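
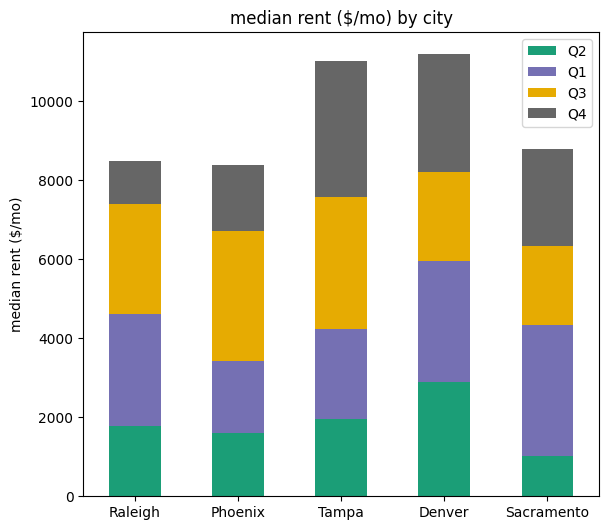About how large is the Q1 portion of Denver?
Q1 top ≈ 6000, bottom ≈ 3000; segment ≈ 3000.

≈ 3000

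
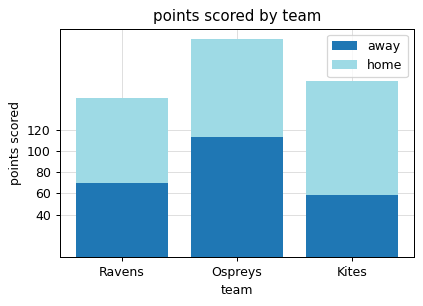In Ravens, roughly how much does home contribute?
≈ 80

home top ≈ 160, bottom ≈ 80; segment ≈ 80.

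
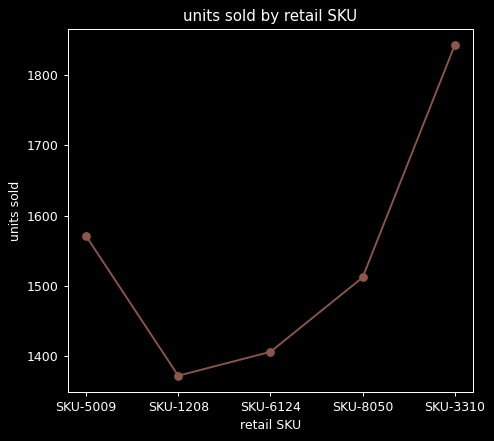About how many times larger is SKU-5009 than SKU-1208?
SKU-5009 ≈ 1550, SKU-1208 ≈ 1350; 1550/1350 ≈ 1.15.

≈ 1.15×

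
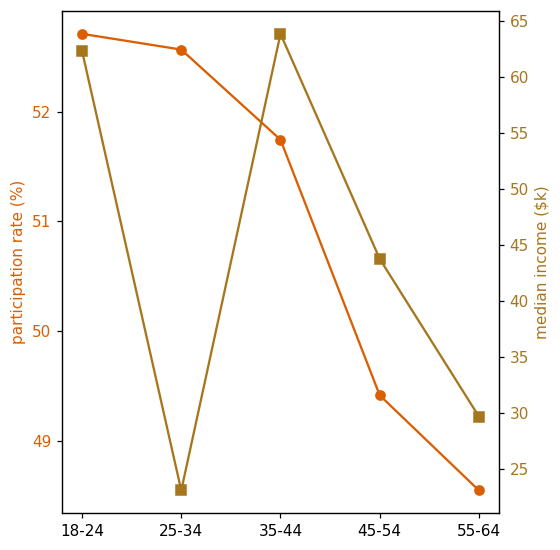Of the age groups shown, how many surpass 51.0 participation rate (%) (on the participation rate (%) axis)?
3

Above 51.0: 18-24, 25-34, 35-44.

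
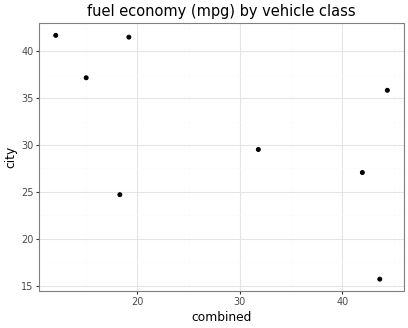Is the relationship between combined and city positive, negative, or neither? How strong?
negative, moderate

Points are negatively correlated; moderate (|r| ≈ 0.6).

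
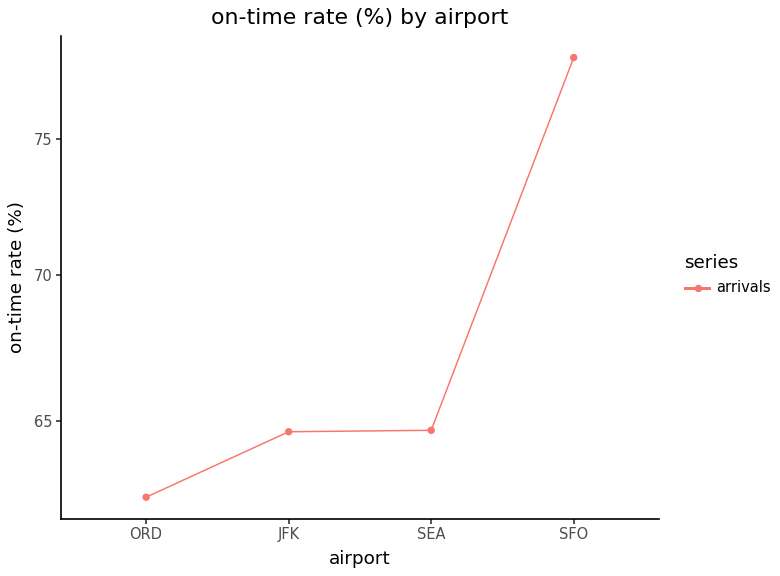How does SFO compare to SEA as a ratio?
SFO ≈ 78, SEA ≈ 64; 78/64 ≈ 1.22.

≈ 1.22×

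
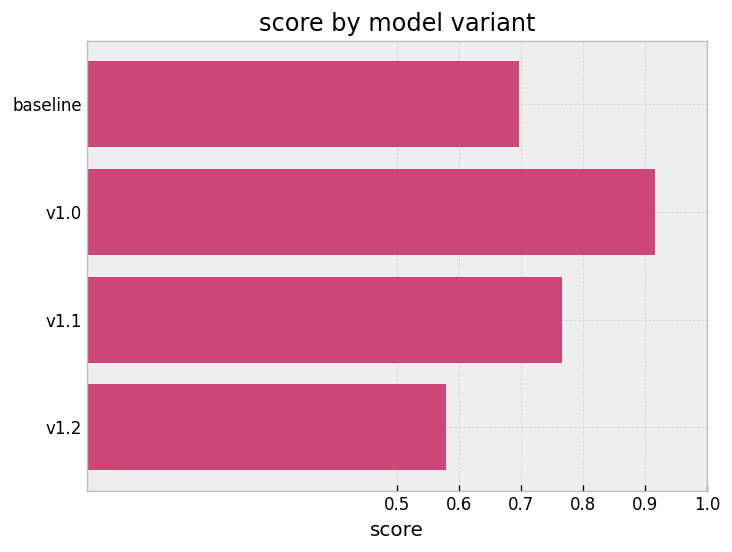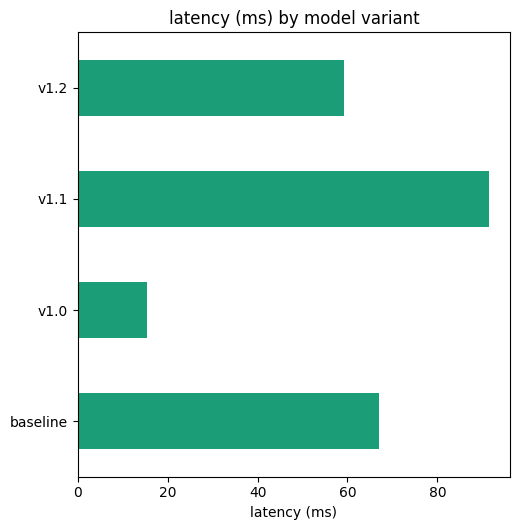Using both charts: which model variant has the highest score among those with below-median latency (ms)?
v1.0

Chart 2 median latency (ms) ≈ 60; below-median model variants: v1.0, v1.2. Among those, v1.0 has the highest score (≈ 0.9).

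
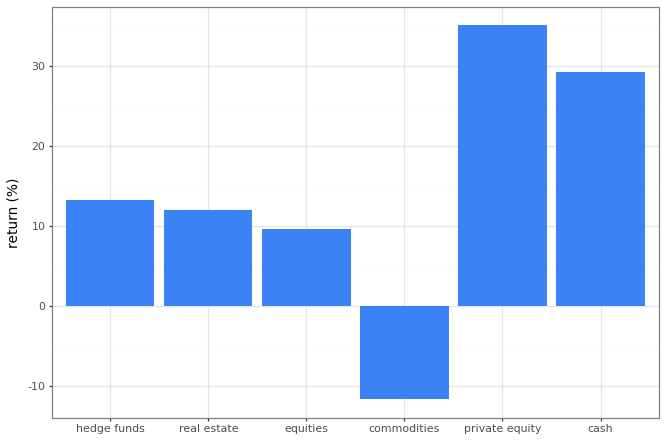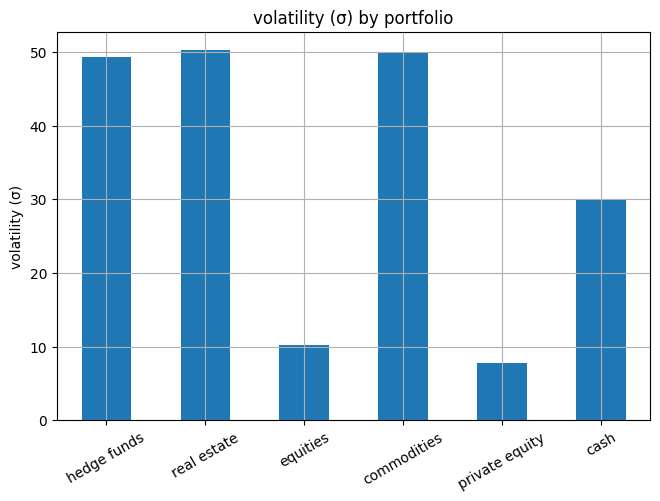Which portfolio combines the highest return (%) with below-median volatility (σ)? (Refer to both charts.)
private equity

Chart 2 median volatility (σ) ≈ 40; below-median portfolios: equities, private equity, cash. Among those, private equity has the highest return (%) (≈ 35).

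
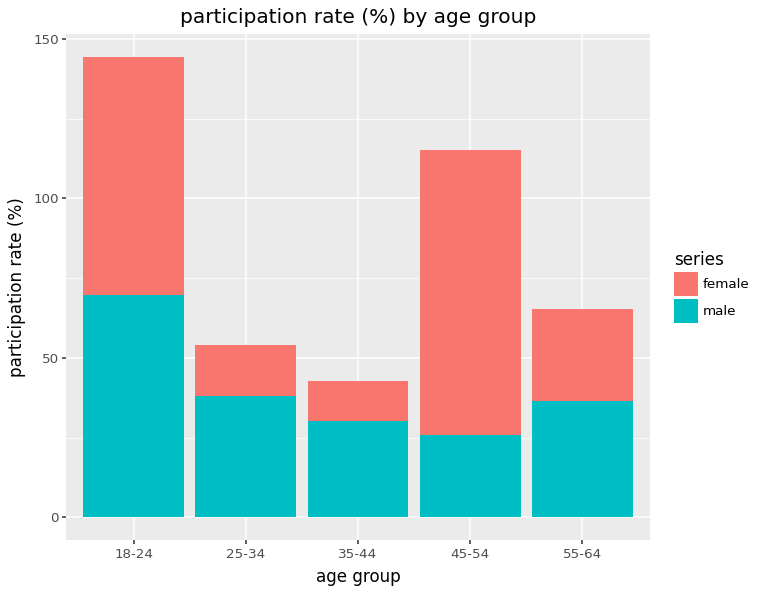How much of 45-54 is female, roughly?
≈ 100

female top ≈ 120, bottom ≈ 20; segment ≈ 100.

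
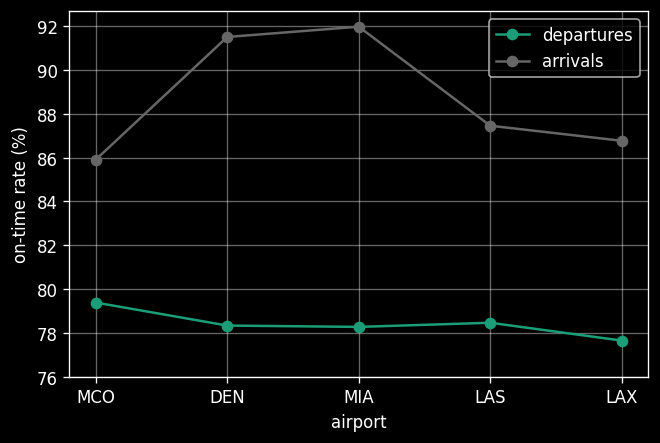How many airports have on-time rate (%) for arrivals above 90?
2

Above 90: DEN, MIA.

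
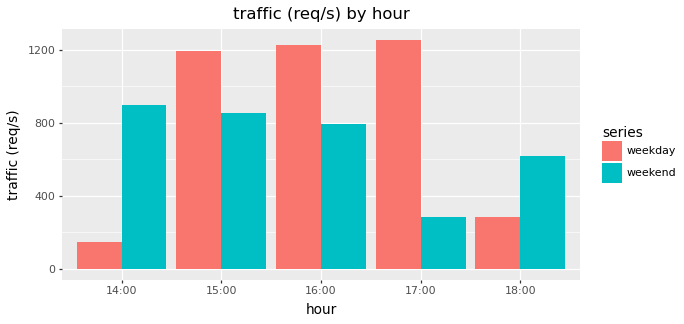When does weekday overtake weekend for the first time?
15:00

14:00: weekday ≈ 200 vs weekend ≈ 1000 (not yet); 15:00: weekday ≈ 1200 vs weekend ≈ 800 (first crossover).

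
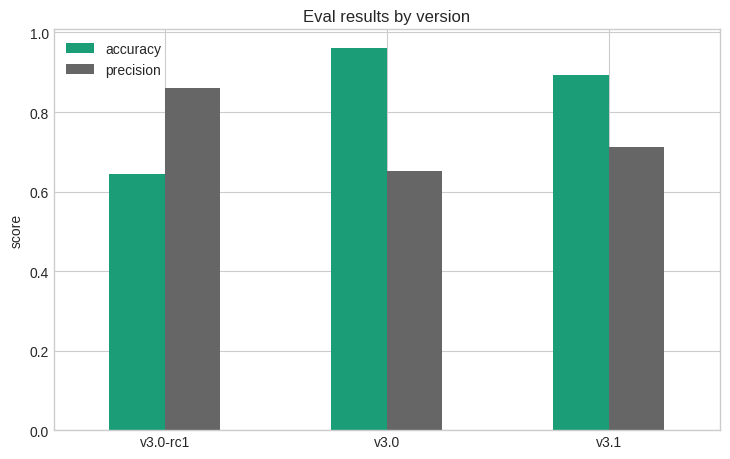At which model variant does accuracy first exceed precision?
v3.0-rc1: accuracy ≈ 0.6 vs precision ≈ 0.9 (not yet); v3.0: accuracy ≈ 1.0 vs precision ≈ 0.7 (first crossover).

v3.0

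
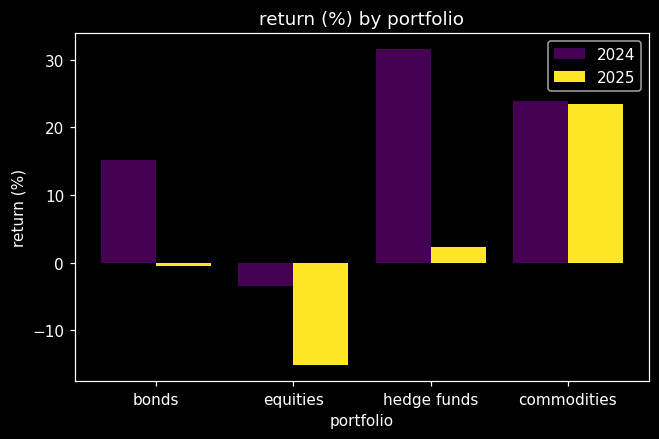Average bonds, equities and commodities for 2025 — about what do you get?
≈ 3

(0 + -15 + 25) / 3 ≈ 3.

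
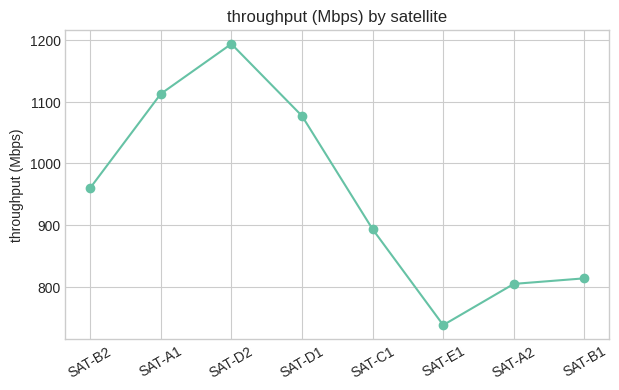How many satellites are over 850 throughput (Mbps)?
Above 850: SAT-B2, SAT-A1, SAT-D2, SAT-D1, SAT-C1.

5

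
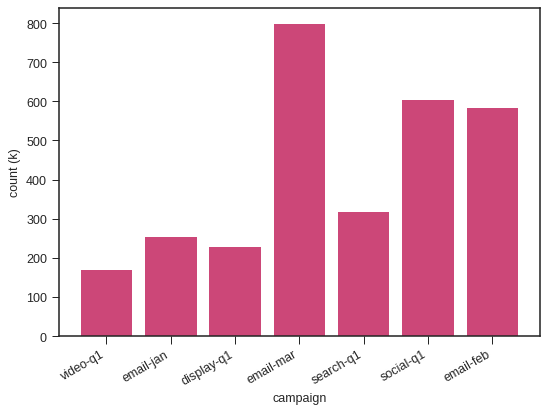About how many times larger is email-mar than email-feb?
email-mar ≈ 800, email-feb ≈ 600; 800/600 ≈ 1.33.

≈ 1.33×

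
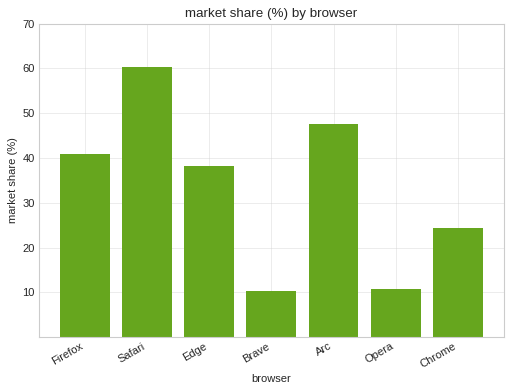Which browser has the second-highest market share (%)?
Arc

Top 3: Safari ≈ 60, Arc ≈ 50, Firefox ≈ 40.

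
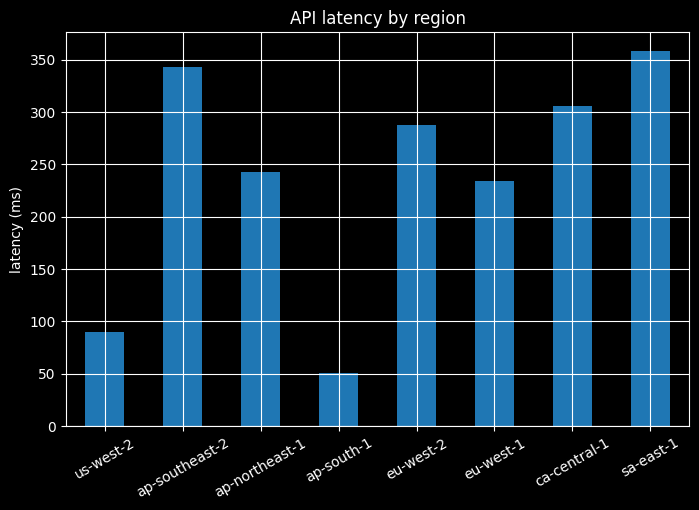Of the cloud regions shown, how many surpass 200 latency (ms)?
Above 200: ap-southeast-2, ap-northeast-1, eu-west-2, eu-west-1, ca-central-1, sa-east-1.

6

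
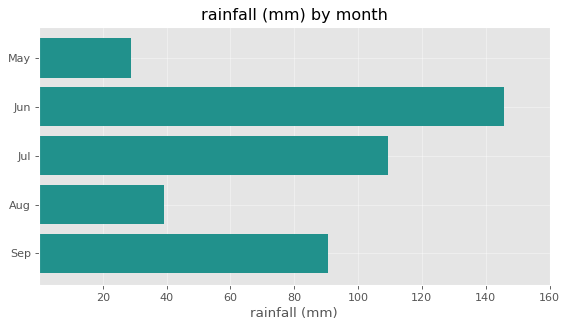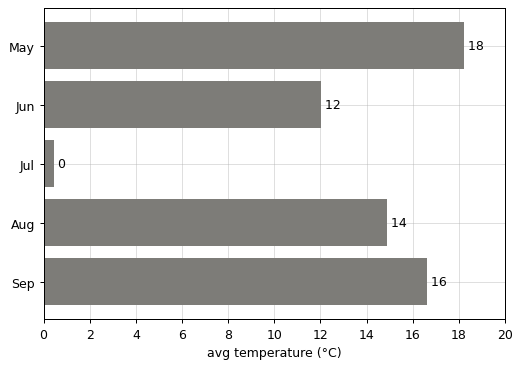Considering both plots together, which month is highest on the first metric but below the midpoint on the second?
Chart 2 median avg temperature (°C) ≈ 14; below-median months: Jun, Jul. Among those, Jun has the highest rainfall (mm) (≈ 140).

Jun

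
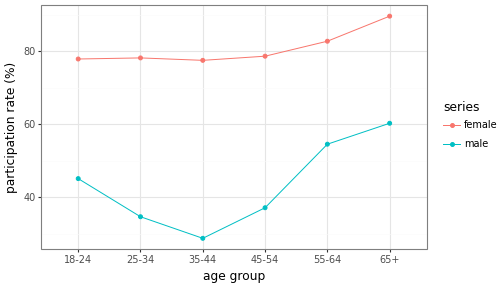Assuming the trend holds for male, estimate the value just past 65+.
Last three: 40, 50, 60 → slope ≈ 10/step → next ≈ 70.

≈ 70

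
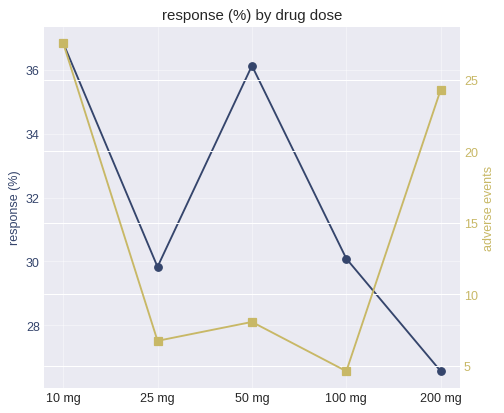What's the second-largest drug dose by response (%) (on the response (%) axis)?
50 mg

Top 3 (on the response (%) axis): 10 mg ≈ 37, 50 mg ≈ 36, 100 mg ≈ 30.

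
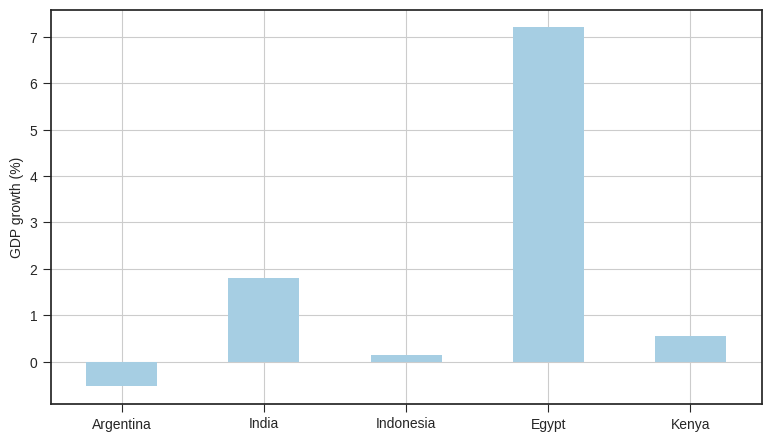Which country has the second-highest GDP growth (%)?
India

Top 3: Egypt ≈ 7, India ≈ 2, Kenya ≈ 1.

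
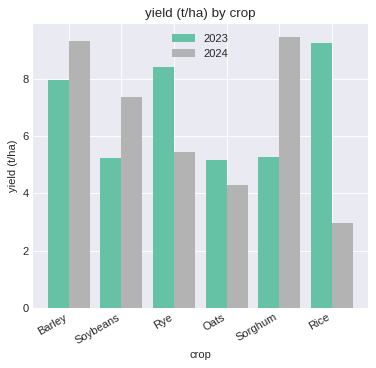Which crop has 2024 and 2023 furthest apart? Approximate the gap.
Rice: 2024 ≈ 3, 2023 ≈ 9 → gap ≈ 6. Next-largest (Sorghum) is only ≈ 4.

Rice, ≈ 6 t/ha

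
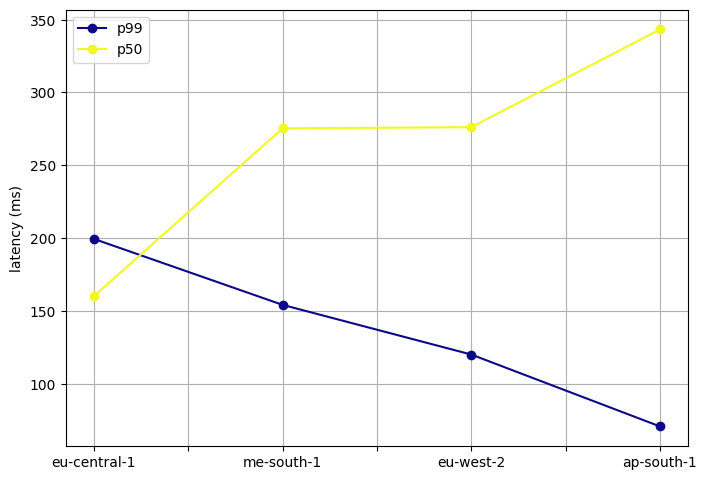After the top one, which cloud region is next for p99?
me-south-1

Top 3 for p99: eu-central-1 ≈ 200, me-south-1 ≈ 150, eu-west-2 ≈ 125.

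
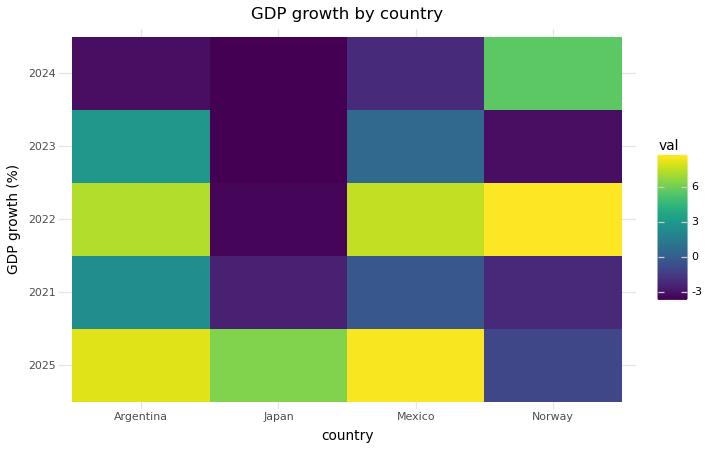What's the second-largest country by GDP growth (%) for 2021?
Mexico

Top 3 for 2021: Argentina ≈ 2, Mexico ≈ 0, Norway ≈ -2.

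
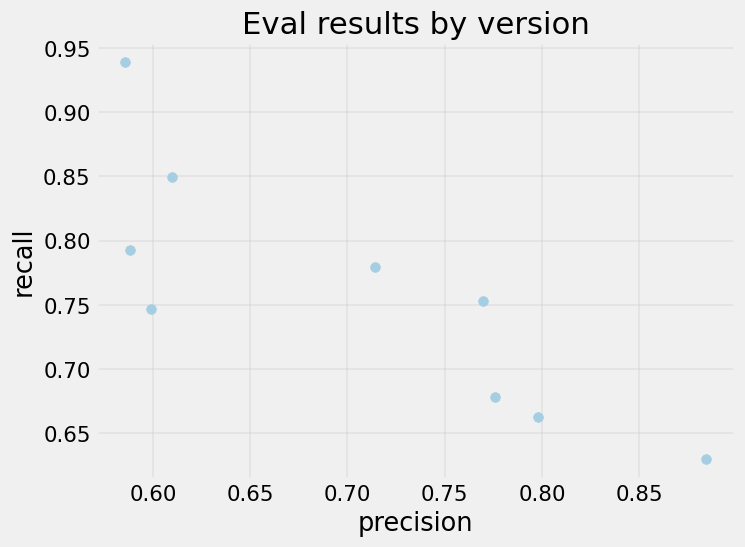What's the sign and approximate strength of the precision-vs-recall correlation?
Points are negatively correlated; strong (|r| ≈ 0.8).

negative, strong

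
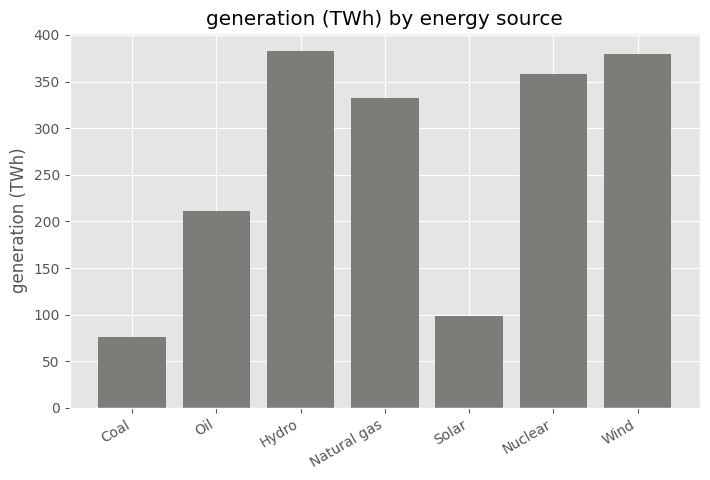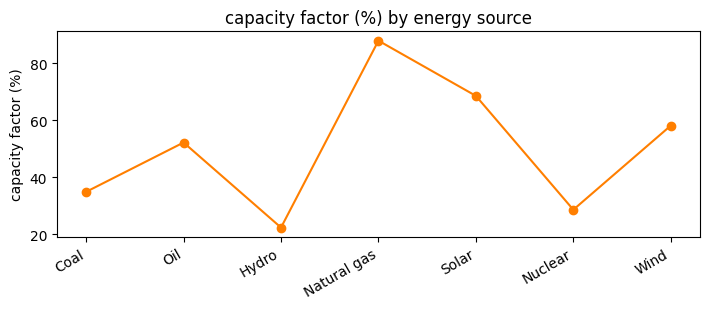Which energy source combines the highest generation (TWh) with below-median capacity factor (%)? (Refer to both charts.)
Hydro

Chart 2 median capacity factor (%) ≈ 50; below-median energy sources: Coal, Hydro, Nuclear. Among those, Hydro has the highest generation (TWh) (≈ 400).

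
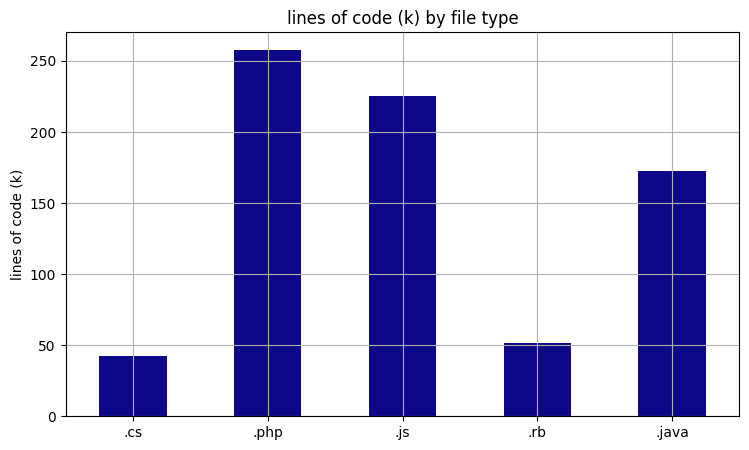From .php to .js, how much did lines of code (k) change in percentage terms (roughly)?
≈ -10%

.php ≈ 250, .js ≈ 225; (225 − 250) / 250 ≈ -10%.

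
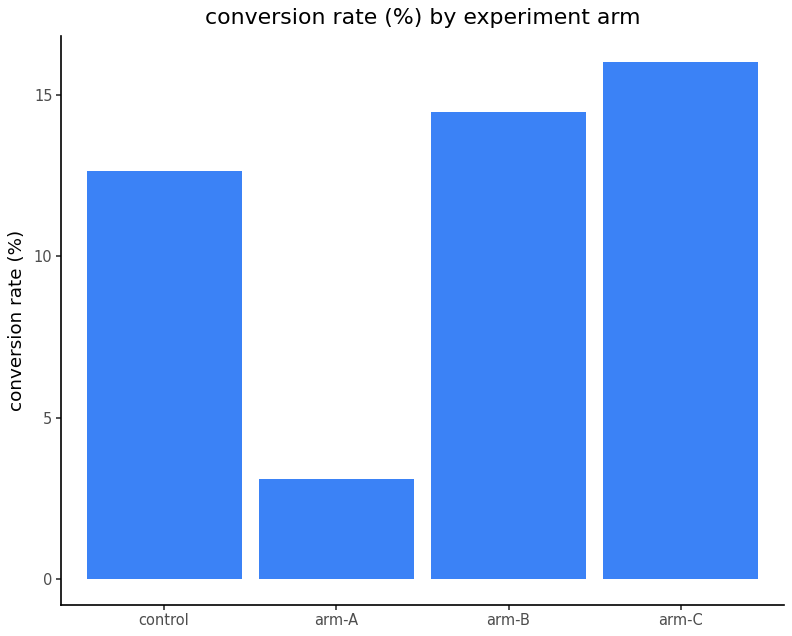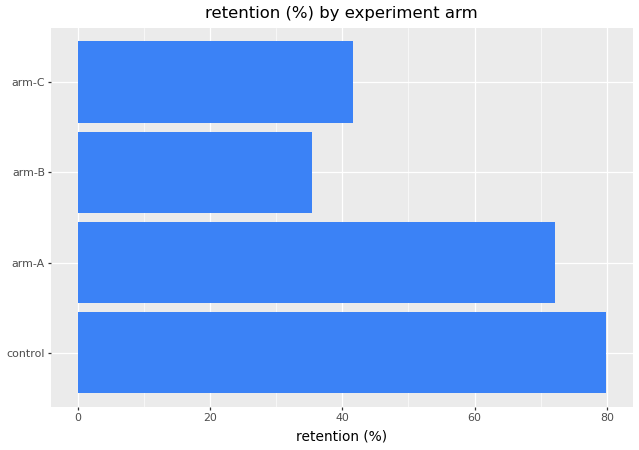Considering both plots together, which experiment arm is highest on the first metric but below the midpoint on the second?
Chart 2 median retention (%) ≈ 60; below-median experiment arms: arm-B, arm-C. Among those, arm-C has the highest conversion rate (%) (≈ 16).

arm-C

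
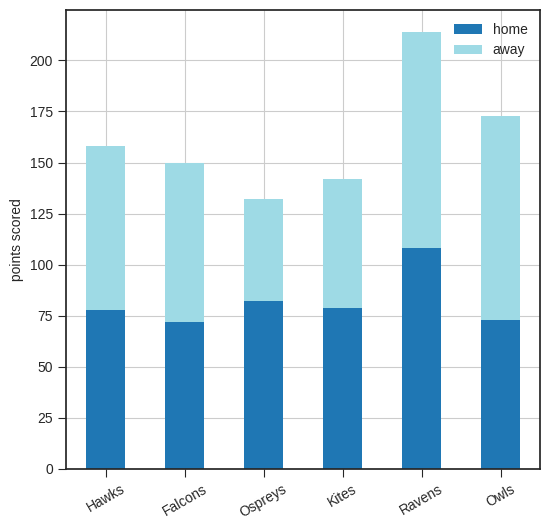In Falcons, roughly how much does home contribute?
home top ≈ 80, bottom ≈ 0; segment ≈ 80.

≈ 80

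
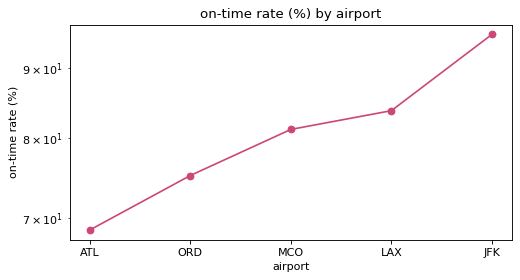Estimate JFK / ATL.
≈ 1.36×

JFK ≈ 95, ATL ≈ 70; 95/70 ≈ 1.36.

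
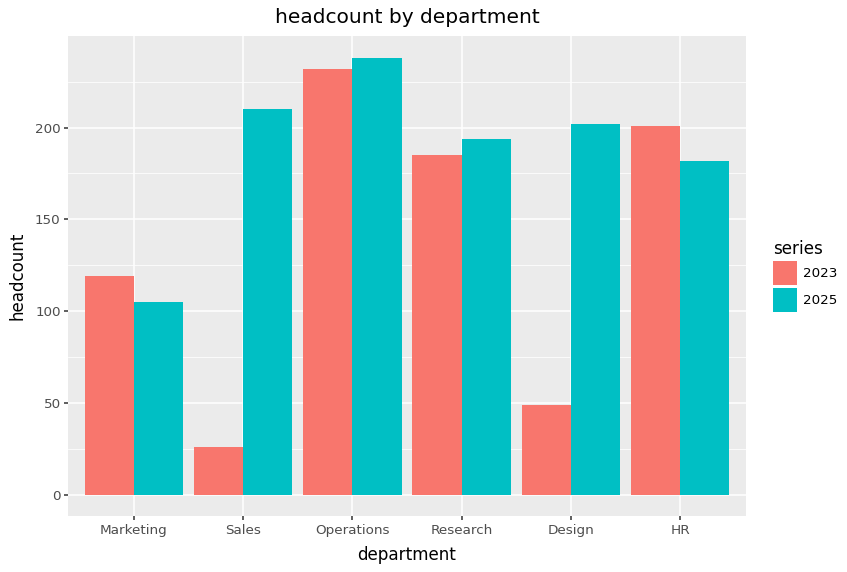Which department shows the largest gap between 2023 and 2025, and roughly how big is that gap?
Sales, ≈ 180

Sales: 2023 ≈ 20, 2025 ≈ 200 → gap ≈ 180. Next-largest (Design) is only ≈ 160.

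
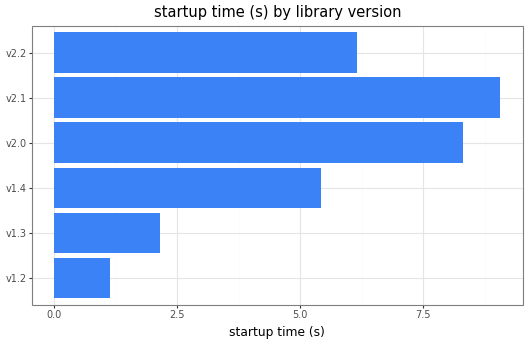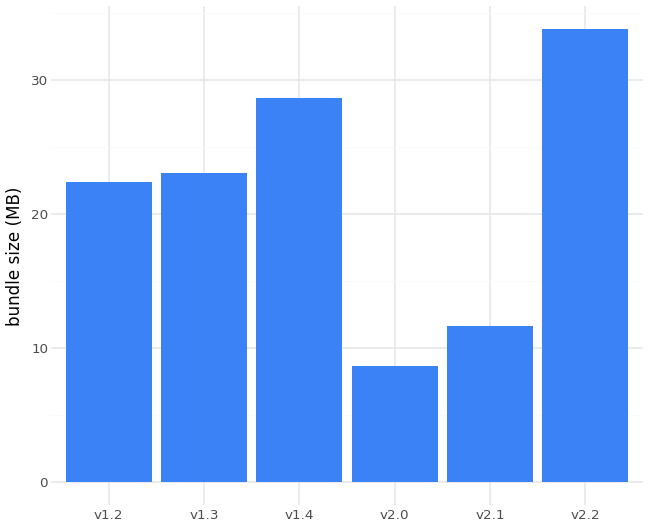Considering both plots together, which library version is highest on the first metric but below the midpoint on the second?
Chart 2 median bundle size (MB) ≈ 25; below-median library versions: v1.2, v2.0, v2.1. Among those, v2.1 has the highest startup time (s) (≈ 9).

v2.1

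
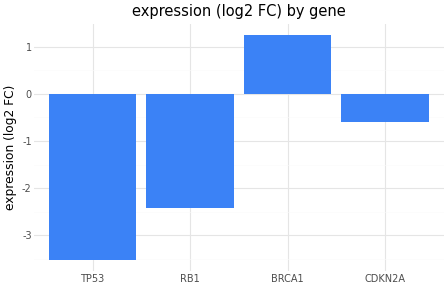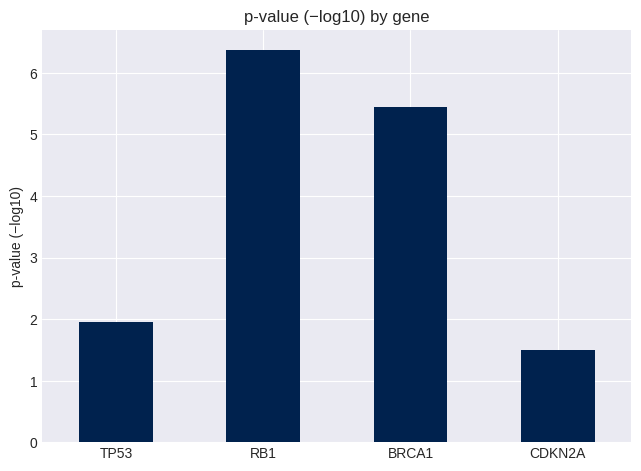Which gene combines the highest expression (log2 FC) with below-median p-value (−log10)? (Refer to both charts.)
Chart 2 median p-value (−log10) ≈ 4; below-median genes: TP53, CDKN2A. Among those, CDKN2A has the highest expression (log2 FC) (≈ -0.6).

CDKN2A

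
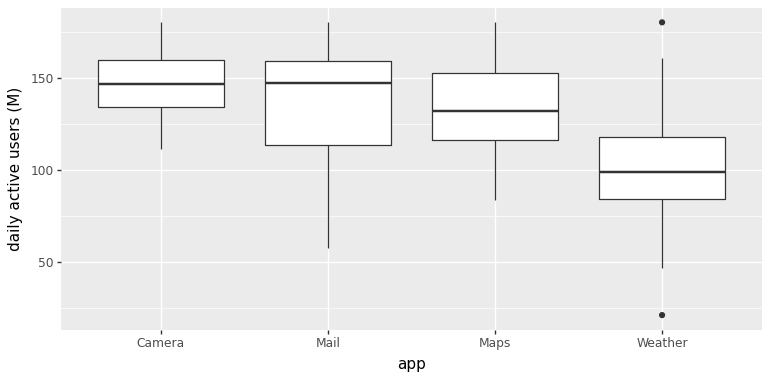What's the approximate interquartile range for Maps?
≈ 35

Q3 ≈ 150, Q1 ≈ 115; IQR ≈ 35.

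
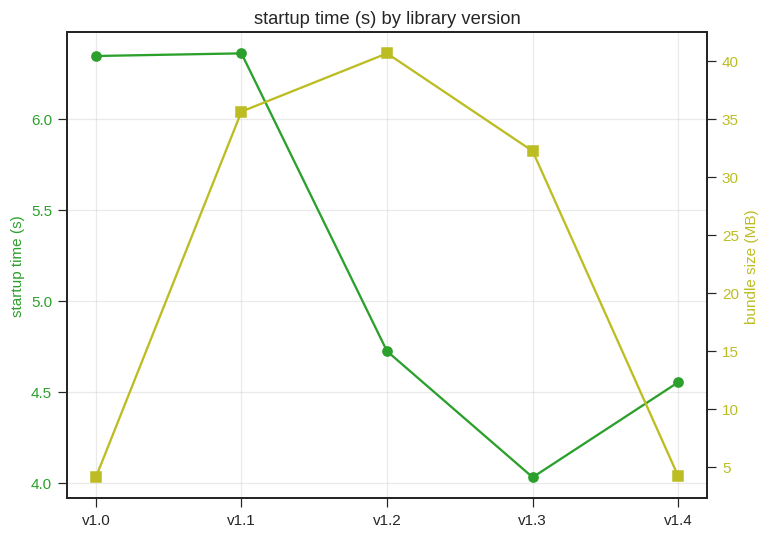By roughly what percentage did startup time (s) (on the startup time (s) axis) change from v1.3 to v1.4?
v1.3 ≈ 4.0, v1.4 ≈ 4.6; (4.6 − 4.0) / 4.0 ≈ +15%.

≈ +15%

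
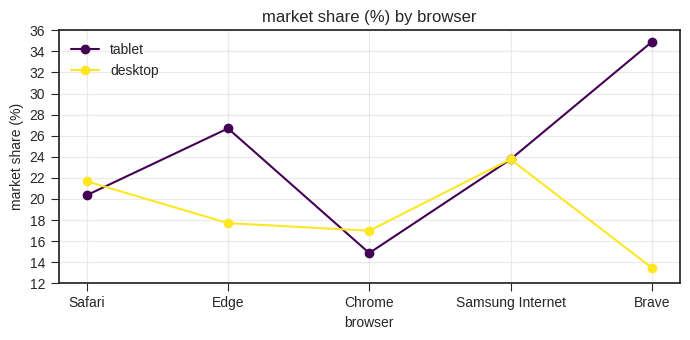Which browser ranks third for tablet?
Top 4 for tablet: Brave ≈ 34, Edge ≈ 26, Samsung Internet ≈ 24, Safari ≈ 20.

Samsung Internet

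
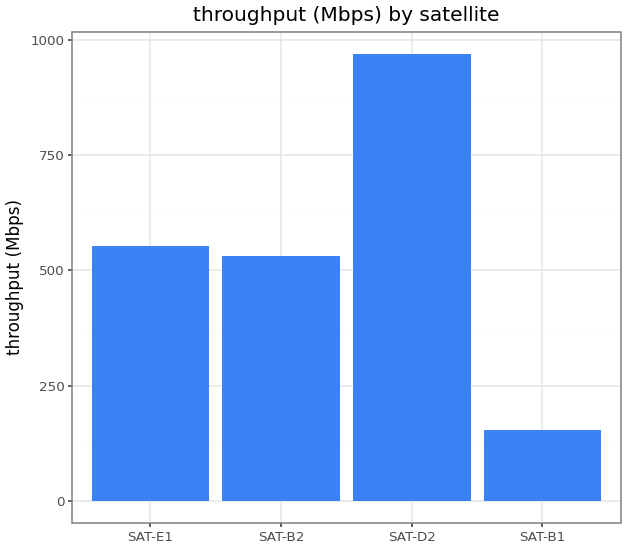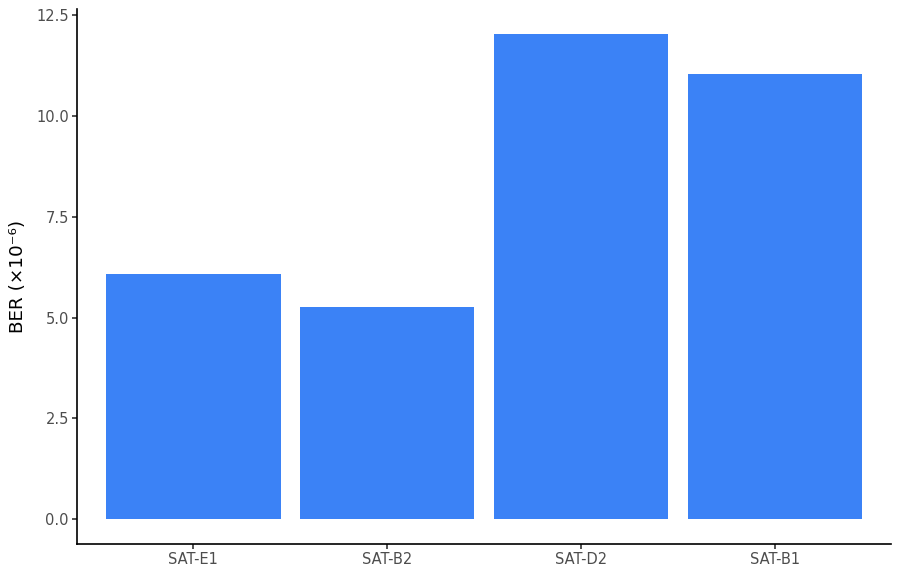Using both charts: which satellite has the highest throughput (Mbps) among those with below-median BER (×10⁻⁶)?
SAT-E1

Chart 2 median BER (×10⁻⁶) ≈ 8; below-median satellites: SAT-E1, SAT-B2. Among those, SAT-E1 has the highest throughput (Mbps) (≈ 600).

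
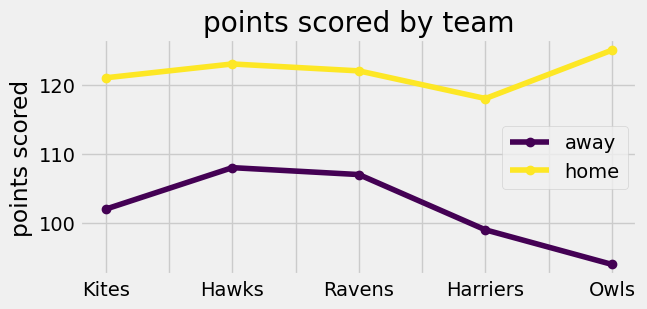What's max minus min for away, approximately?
≈ 15

Max Hawks ≈ 110, min Owls ≈ 95; range ≈ 15.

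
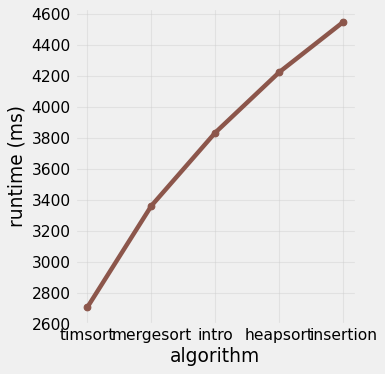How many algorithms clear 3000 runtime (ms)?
Above 3000: mergesort, intro, heapsort, insertion.

4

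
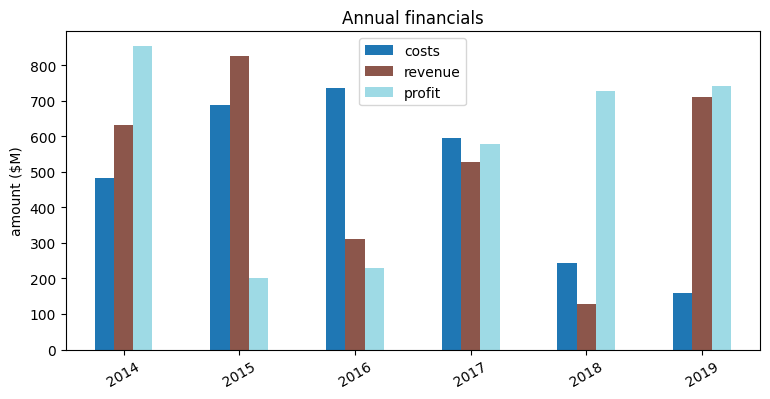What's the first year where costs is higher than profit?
2014: costs ≈ 500 vs profit ≈ 900 (not yet); 2015: costs ≈ 700 vs profit ≈ 200 (first crossover).

2015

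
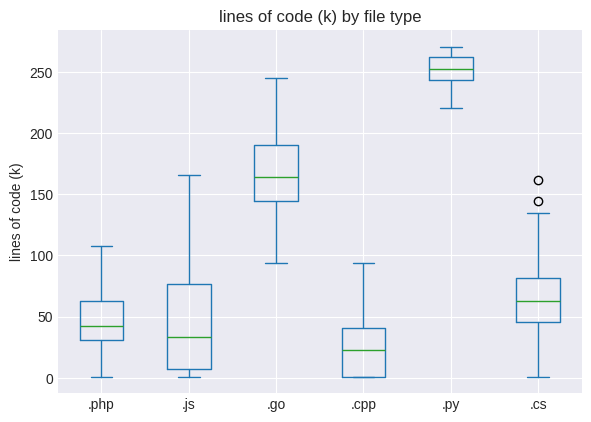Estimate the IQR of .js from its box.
Q3 ≈ 80, Q1 ≈ 0; IQR ≈ 80.

≈ 80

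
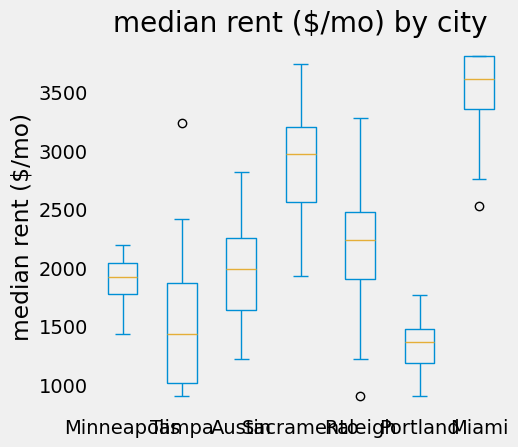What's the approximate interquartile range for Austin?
Q3 ≈ 2200, Q1 ≈ 1600; IQR ≈ 600.

≈ 600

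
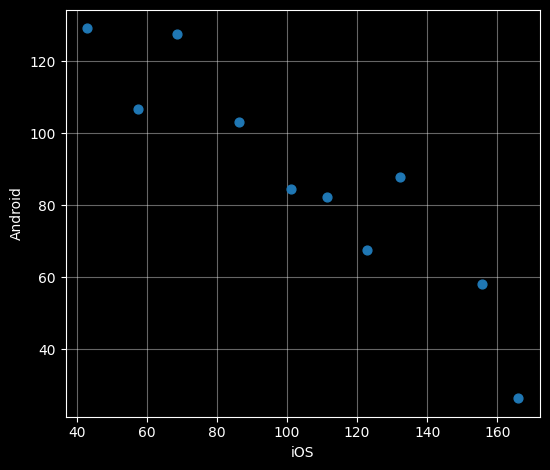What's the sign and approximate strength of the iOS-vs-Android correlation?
negative, strong

Points are negatively correlated; strong (|r| ≈ 0.9).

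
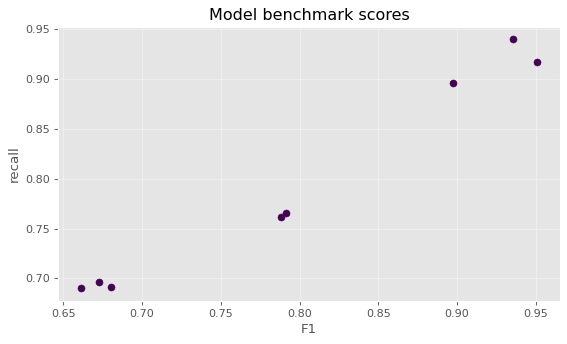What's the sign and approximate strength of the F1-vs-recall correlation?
Points are positively correlated; strong (|r| ≈ 1.0).

positive, strong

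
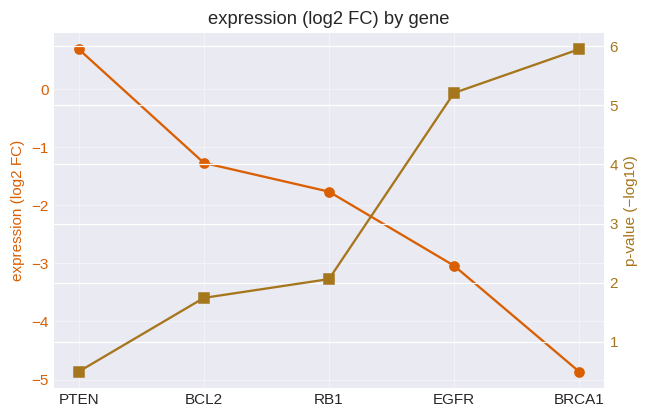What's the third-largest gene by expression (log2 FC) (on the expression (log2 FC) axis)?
Top 4 (on the expression (log2 FC) axis): PTEN ≈ 0.5, BCL2 ≈ -1.5, RB1 ≈ -2.0, EGFR ≈ -3.0.

RB1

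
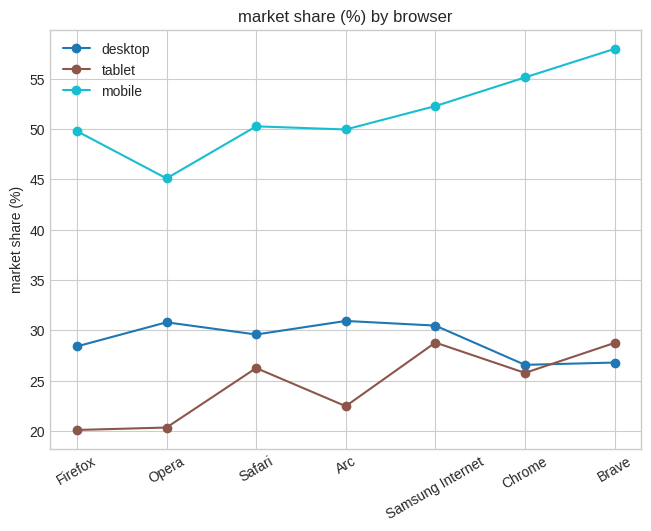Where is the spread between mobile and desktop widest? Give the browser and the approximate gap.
Brave, ≈ 35 %

Brave: mobile ≈ 60, desktop ≈ 25 → gap ≈ 35. Next-largest (Chrome) is only ≈ 30.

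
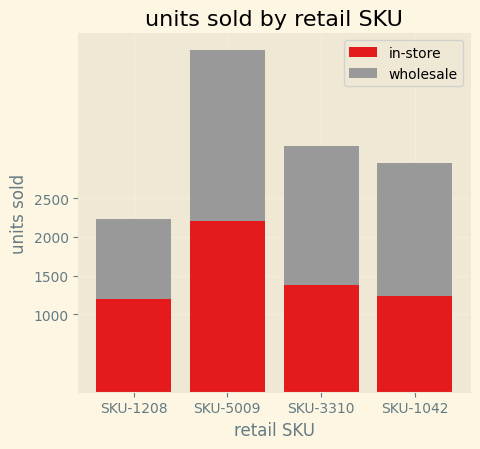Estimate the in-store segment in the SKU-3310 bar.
in-store top ≈ 1500, bottom ≈ 0; segment ≈ 1500.

≈ 1500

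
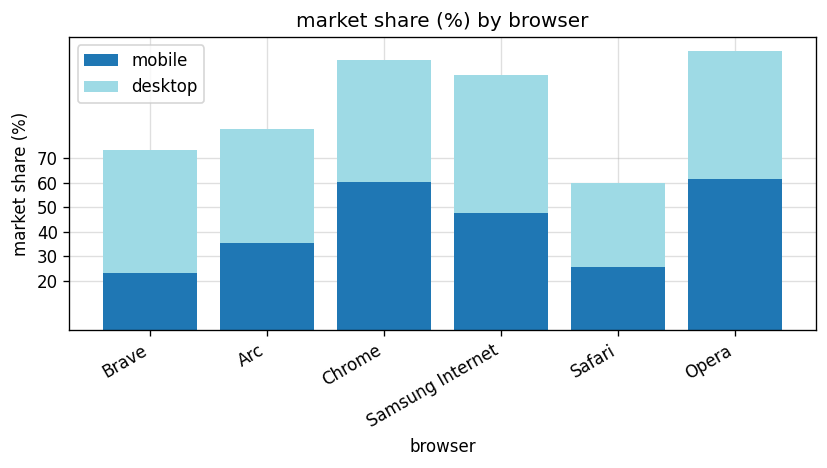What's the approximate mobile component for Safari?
mobile top ≈ 30, bottom ≈ 0; segment ≈ 30.

≈ 30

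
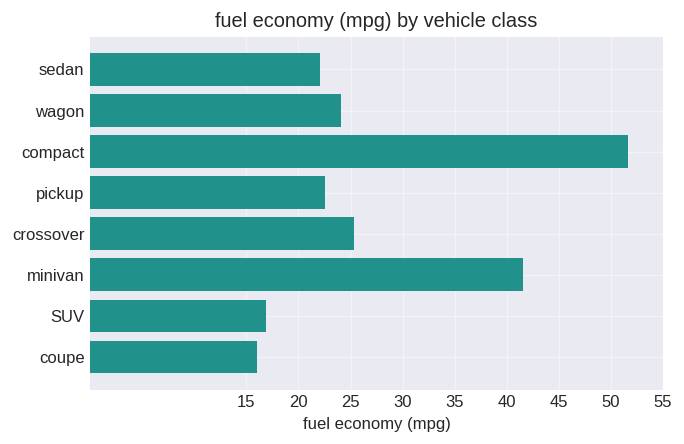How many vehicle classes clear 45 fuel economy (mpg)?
Above 45: compact.

1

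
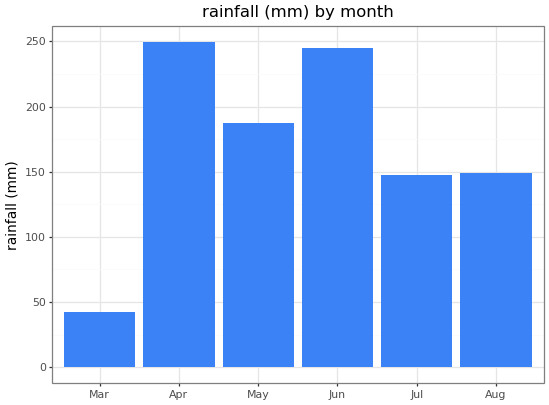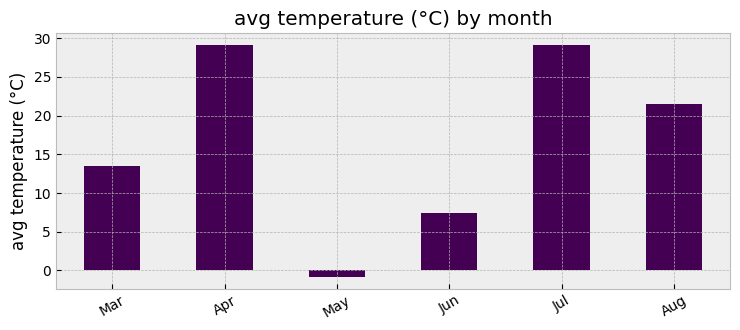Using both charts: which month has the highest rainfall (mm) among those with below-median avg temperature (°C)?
Jun

Chart 2 median avg temperature (°C) ≈ 20; below-median months: Mar, May, Jun. Among those, Jun has the highest rainfall (mm) (≈ 250).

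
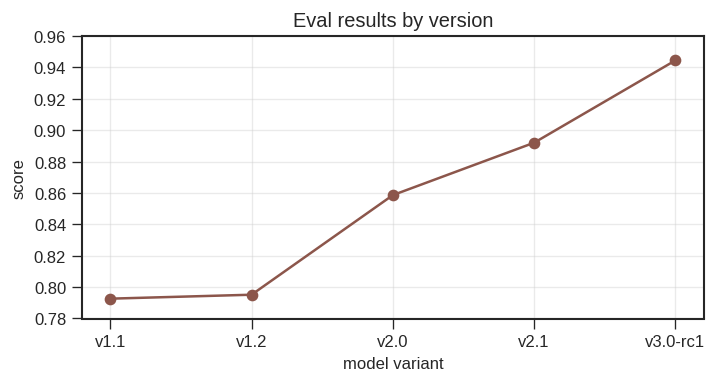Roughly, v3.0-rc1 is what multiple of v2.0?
v3.0-rc1 ≈ 0.94, v2.0 ≈ 0.86; 0.94/0.86 ≈ 1.09.

≈ 1.09×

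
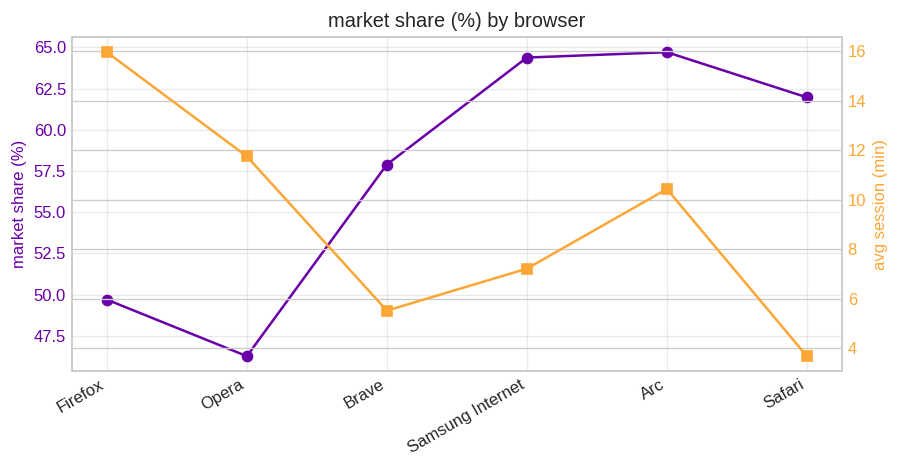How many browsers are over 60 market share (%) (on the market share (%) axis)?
Above 60: Samsung Internet, Arc, Safari.

3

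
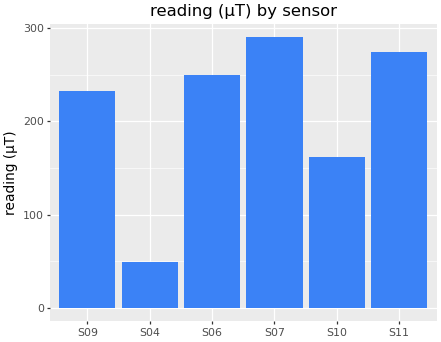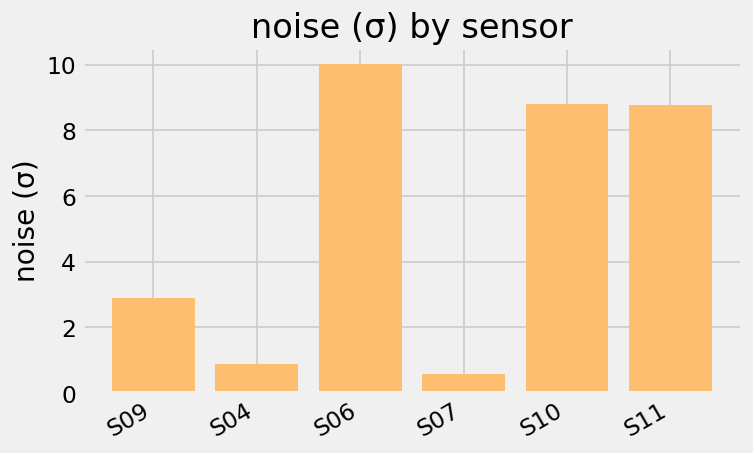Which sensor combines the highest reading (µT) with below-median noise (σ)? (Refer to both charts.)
S07

Chart 2 median noise (σ) ≈ 6; below-median sensors: S09, S04, S07. Among those, S07 has the highest reading (µT) (≈ 300).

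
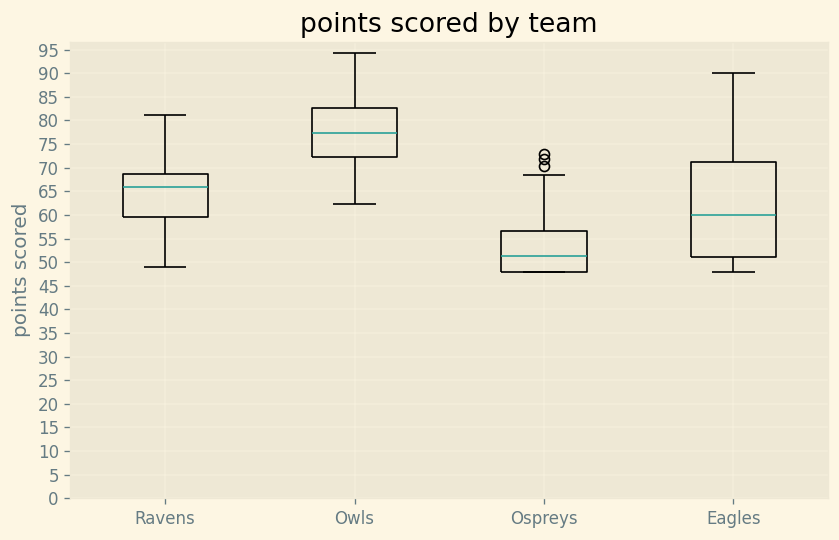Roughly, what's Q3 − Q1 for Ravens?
≈ 10

Q3 ≈ 70, Q1 ≈ 60; IQR ≈ 10.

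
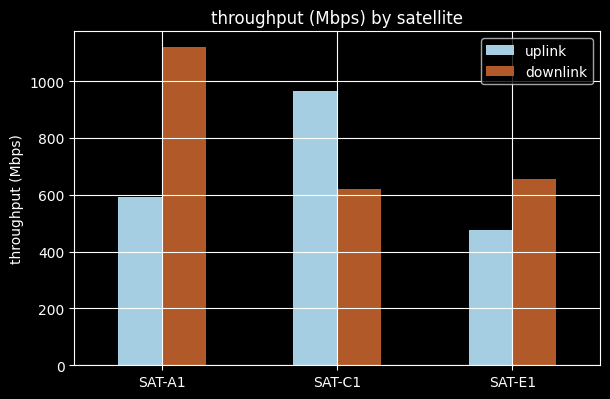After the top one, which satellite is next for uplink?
SAT-A1

Top 3 for uplink: SAT-C1 ≈ 1000, SAT-A1 ≈ 600, SAT-E1 ≈ 500.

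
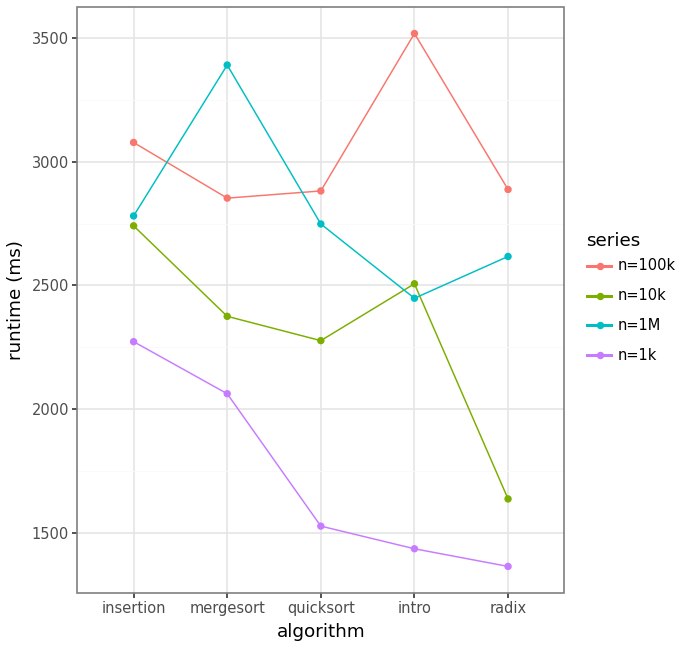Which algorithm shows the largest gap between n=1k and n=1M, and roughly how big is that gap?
mergesort: n=1k ≈ 2000, n=1M ≈ 3400 → gap ≈ 1400. Next-largest (radix) is only ≈ 1200.

mergesort, ≈ 1400 ms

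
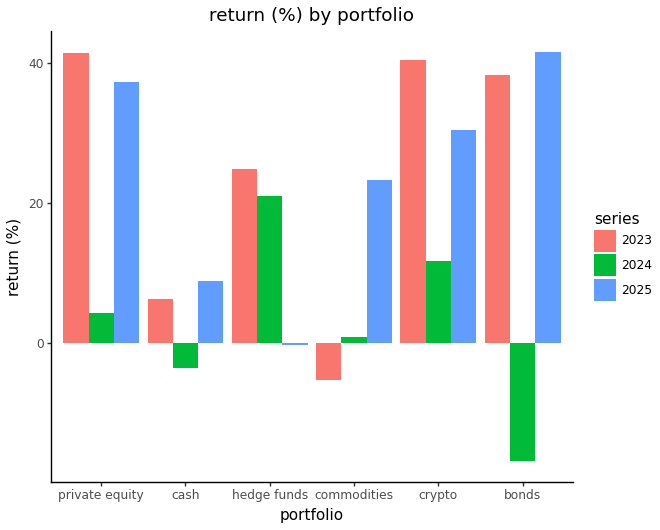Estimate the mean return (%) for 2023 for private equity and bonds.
(40 + 40) / 2 ≈ 40.

≈ 40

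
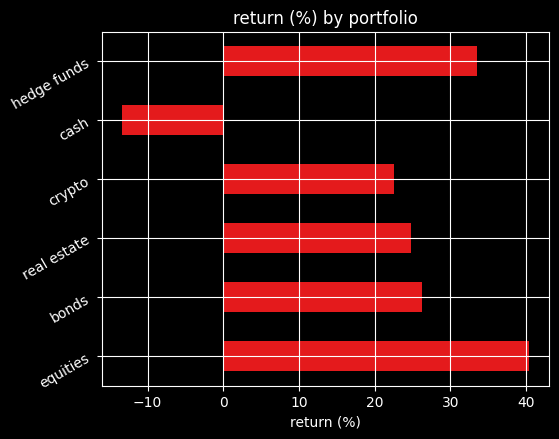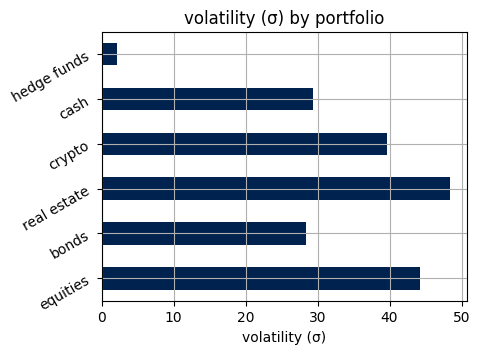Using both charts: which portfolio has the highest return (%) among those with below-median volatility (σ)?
Chart 2 median volatility (σ) ≈ 35; below-median portfolios: bonds, cash, hedge funds. Among those, hedge funds has the highest return (%) (≈ 35).

hedge funds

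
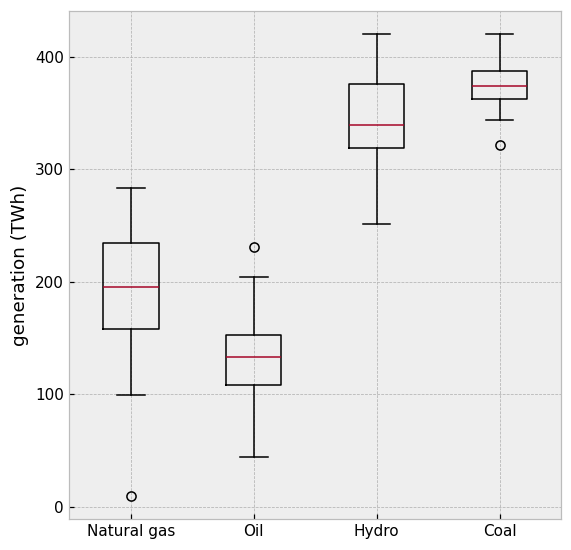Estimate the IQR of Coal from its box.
Q3 ≈ 380, Q1 ≈ 360; IQR ≈ 20.

≈ 20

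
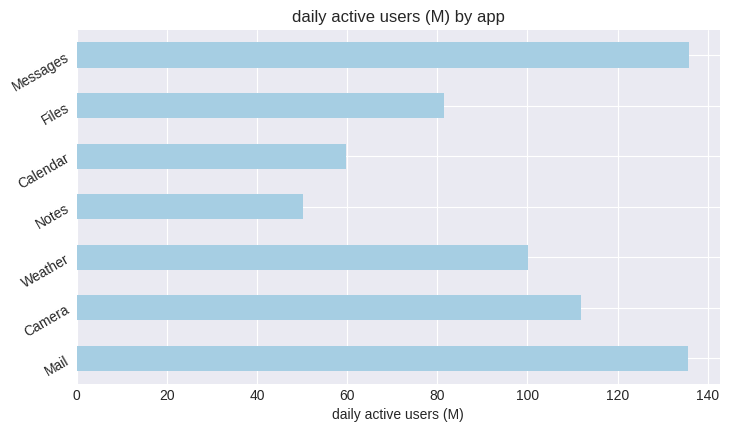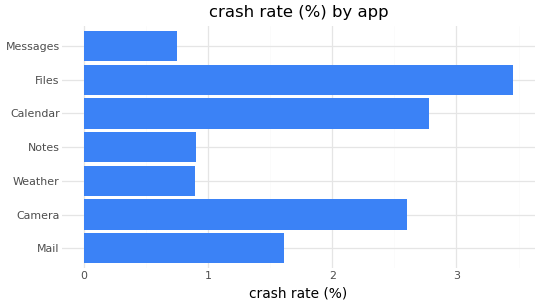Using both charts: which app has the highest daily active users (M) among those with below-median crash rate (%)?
Messages

Chart 2 median crash rate (%) ≈ 1.5; below-median apps: Weather, Notes, Messages. Among those, Messages has the highest daily active users (M) (≈ 140).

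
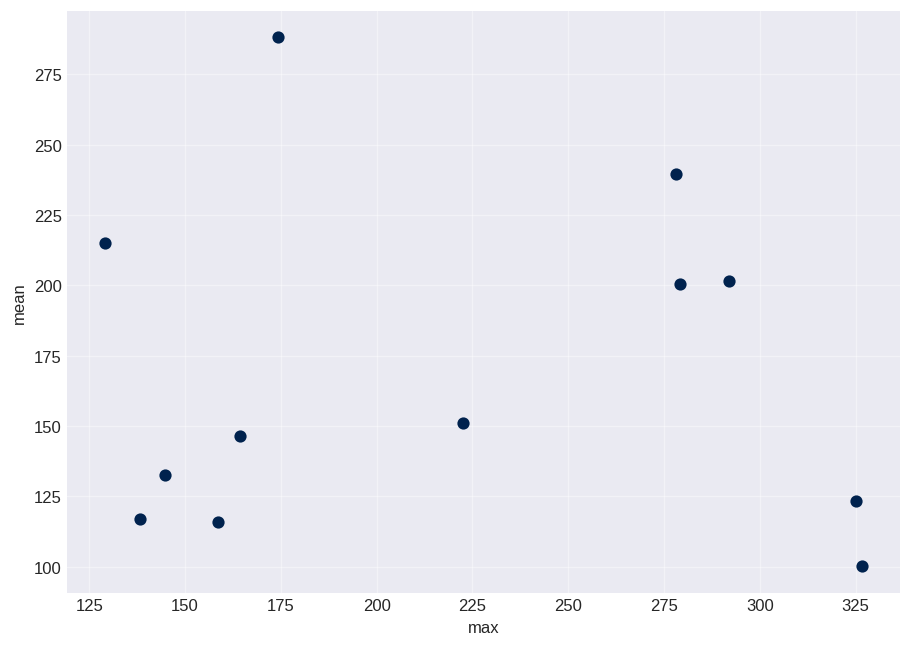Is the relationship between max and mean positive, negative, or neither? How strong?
Points are roughly uncorrelated; weak (|r| ≈ 0.0).

no clear correlation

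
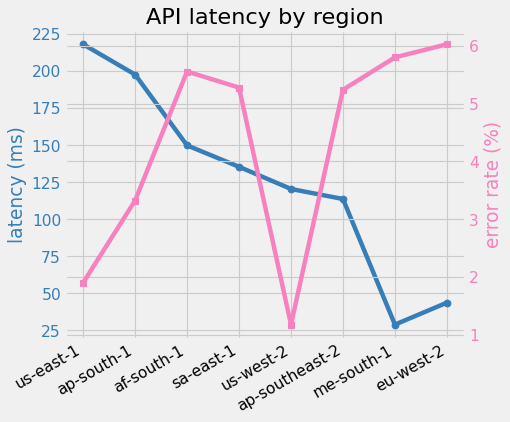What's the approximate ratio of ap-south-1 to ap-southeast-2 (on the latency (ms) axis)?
ap-south-1 ≈ 200, ap-southeast-2 ≈ 120; 200/120 ≈ 1.67.

≈ 1.67×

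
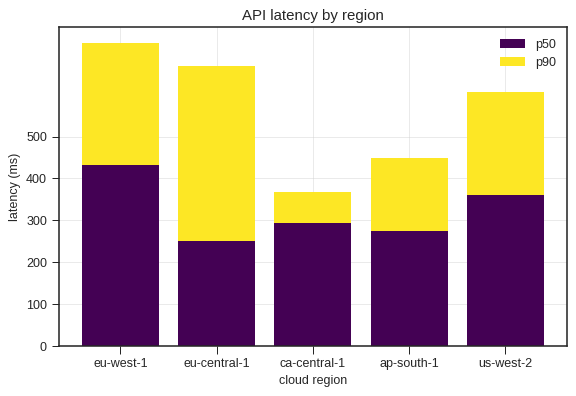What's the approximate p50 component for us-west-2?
p50 top ≈ 400, bottom ≈ 0; segment ≈ 400.

≈ 400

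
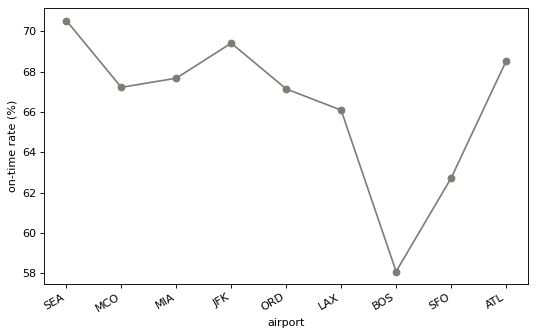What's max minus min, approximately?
Max SEA ≈ 70, min BOS ≈ 58; range ≈ 12.

≈ 12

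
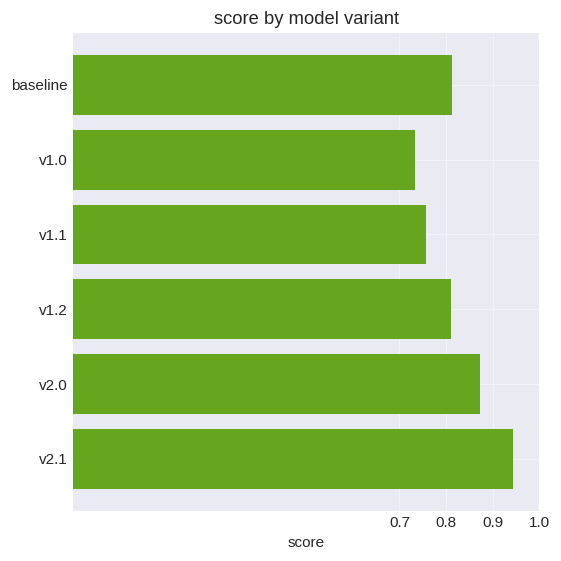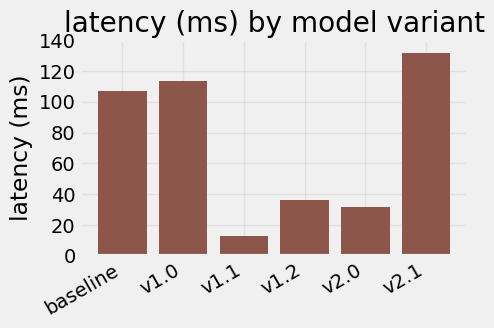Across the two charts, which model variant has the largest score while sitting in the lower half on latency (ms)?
v2.0

Chart 2 median latency (ms) ≈ 80; below-median model variants: v1.1, v1.2, v2.0. Among those, v2.0 has the highest score (≈ 0.9).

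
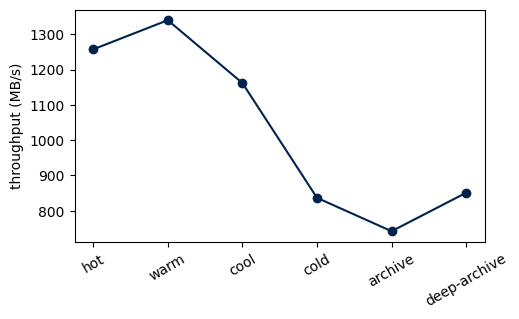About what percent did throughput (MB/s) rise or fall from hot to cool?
hot ≈ 1250, cool ≈ 1150; (1150 − 1250) / 1250 ≈ -8%.

≈ -8%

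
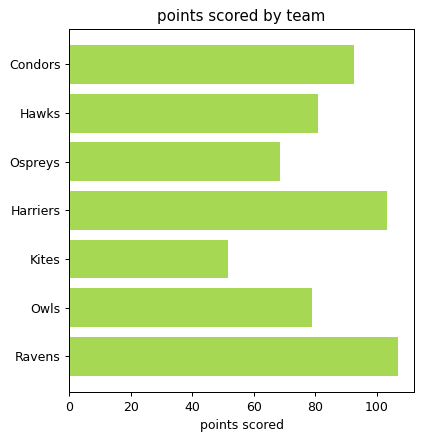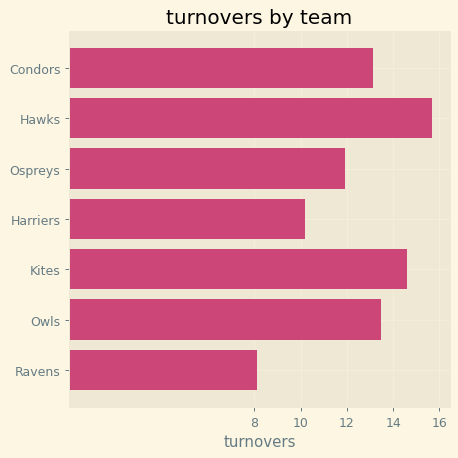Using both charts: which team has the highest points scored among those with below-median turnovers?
Ravens

Chart 2 median turnovers ≈ 14; below-median teams: Ospreys, Harriers, Ravens. Among those, Ravens has the highest points scored (≈ 110).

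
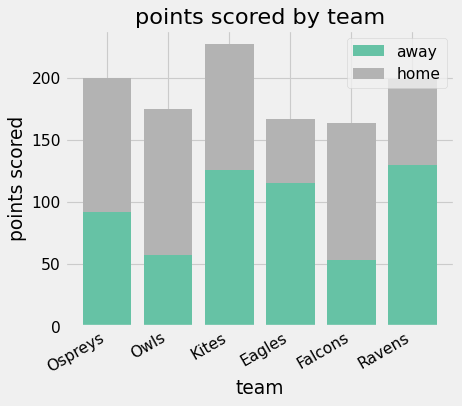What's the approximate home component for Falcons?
≈ 100

home top ≈ 160, bottom ≈ 60; segment ≈ 100.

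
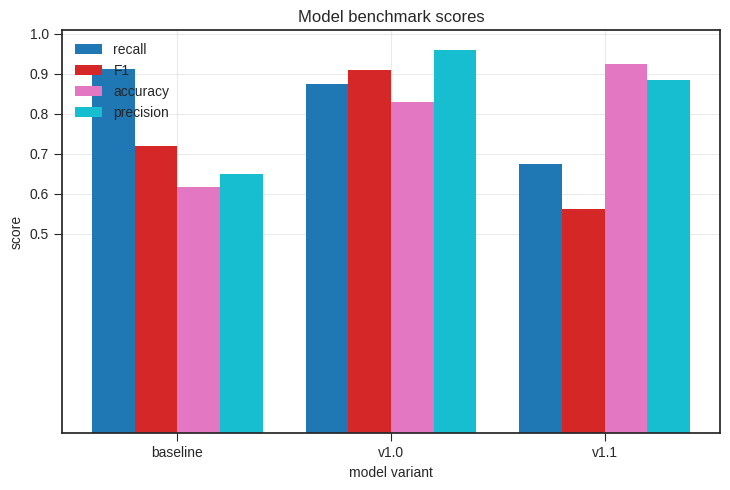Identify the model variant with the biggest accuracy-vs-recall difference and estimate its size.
baseline, ≈ 0.3

baseline: accuracy ≈ 0.6, recall ≈ 0.9 → gap ≈ 0.3. Next-largest (v1.1) is only ≈ 0.2.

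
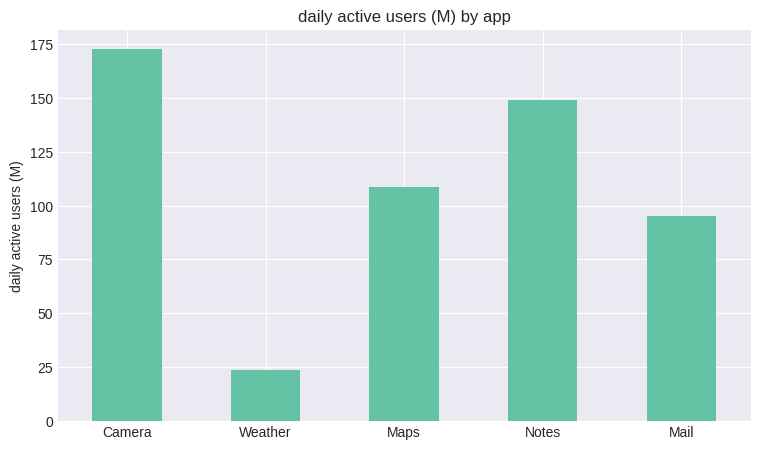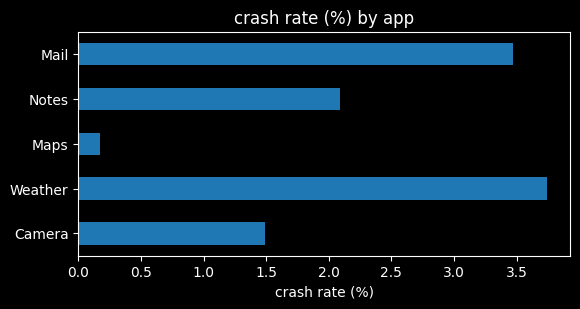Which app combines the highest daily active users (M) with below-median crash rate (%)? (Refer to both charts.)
Chart 2 median crash rate (%) ≈ 2; below-median apps: Camera, Maps. Among those, Camera has the highest daily active users (M) (≈ 180).

Camera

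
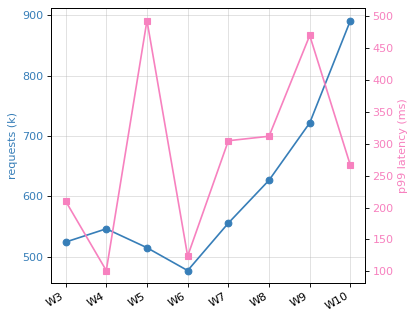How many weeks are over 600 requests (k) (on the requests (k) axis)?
3

Above 600: W8, W9, W10.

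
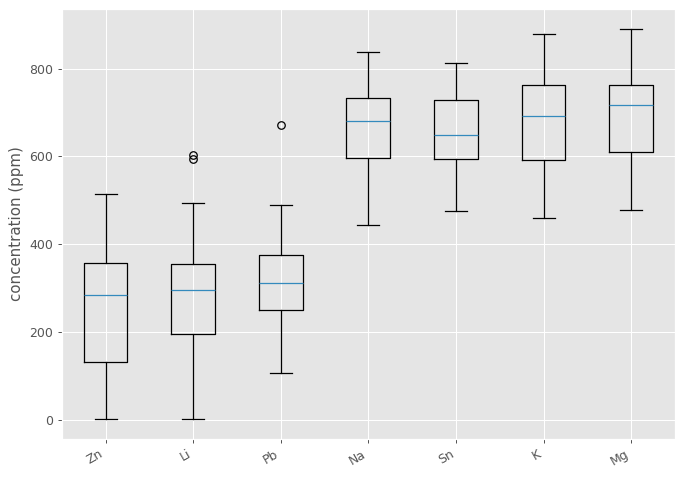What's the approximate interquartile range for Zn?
≈ 200

Q3 ≈ 350, Q1 ≈ 150; IQR ≈ 200.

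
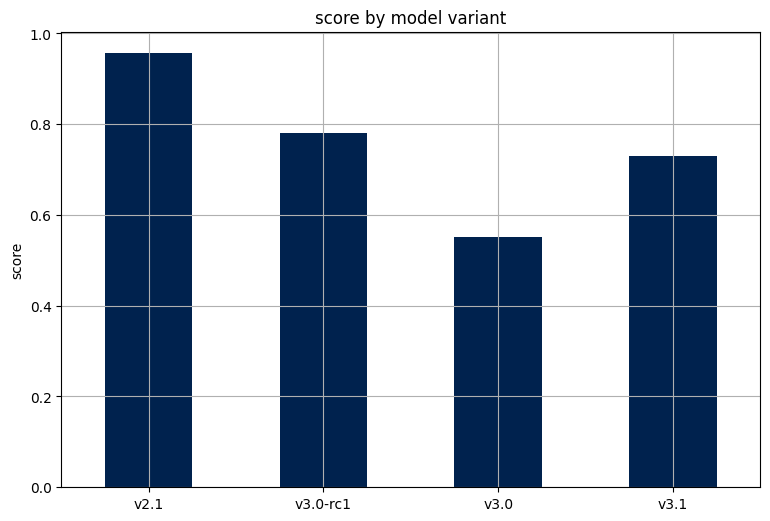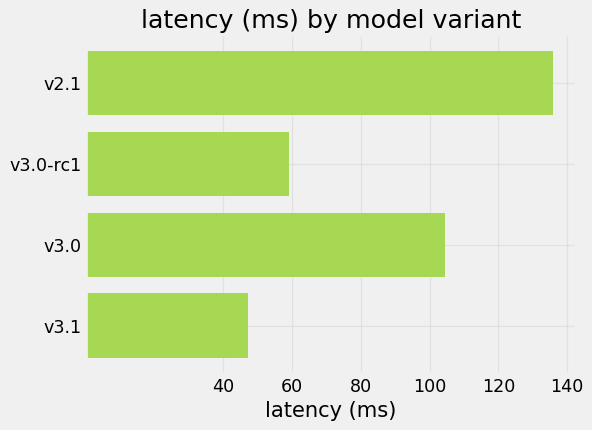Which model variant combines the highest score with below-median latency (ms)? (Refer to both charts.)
v3.0-rc1

Chart 2 median latency (ms) ≈ 80; below-median model variants: v3.0-rc1, v3.1. Among those, v3.0-rc1 has the highest score (≈ 0.8).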